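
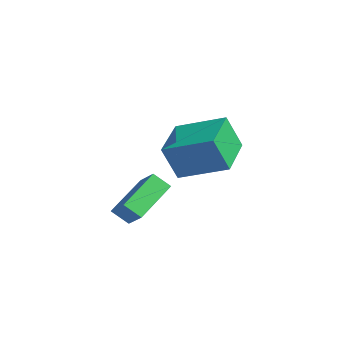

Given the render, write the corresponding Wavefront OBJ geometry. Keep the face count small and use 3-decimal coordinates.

v -2.566 -0.904 -3.295
v -2.7 -1.516 -1.812
v -4.119 0.474 -2.866
v -4.253 -0.138 -1.383
v -1.147 0.478 -2.597
v -1.281 -0.134 -1.114
v -2.7 1.856 -2.168
v -2.834 1.244 -0.685
v -1.248 -4.222 -3.815
v -0.425 -4.125 -3.205
v -2.101 -2.638 -2.919
v -1.277 -2.541 -2.308
v -0.883 -3.699 -4.392
v -0.059 -3.602 -3.781
v -1.735 -2.115 -3.495
v -0.912 -2.018 -2.885
f 2 4 1
f 5 2 1
f 1 4 3
f 3 5 1
f 2 8 4
f 6 2 5
f 6 8 2
f 4 8 3
f 7 5 3
f 3 8 7
f 7 6 5
f 8 6 7
f 10 12 9
f 13 10 9
f 9 12 11
f 11 13 9
f 10 16 12
f 14 10 13
f 14 16 10
f 12 16 11
f 15 13 11
f 11 16 15
f 15 14 13
f 16 14 15



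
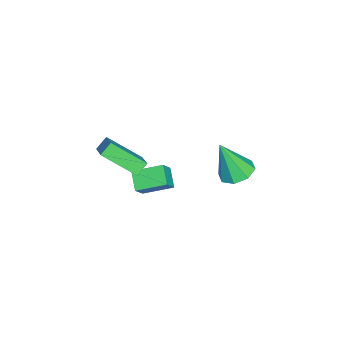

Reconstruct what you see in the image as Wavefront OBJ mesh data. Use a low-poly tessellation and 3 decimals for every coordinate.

v 2.298 3.592 -0.405
v 2.908 4.219 -0.194
v 2.442 2.808 1.505
v 2.264 4.423 -0.062
v 1.64 4.14 -0.131
v 1.401 3.536 -0.361
v 1.688 2.965 -0.617
v 2.333 2.761 -0.749
v 2.957 3.043 -0.68
v 3.195 3.647 -0.45
v -0.214 -1.593 -4.136
v 0.478 -1.774 -3.287
v -0.491 -0.133 -3.599
v 0.201 -0.314 -2.751
v 0.639 -1.206 -4.749
v 1.331 -1.387 -3.901
v 0.362 0.254 -4.213
v 1.054 0.073 -3.364
v 0.595 -1.214 -1.992
v 0.601 -2.915 -0.813
v 1.804 -0.668 -1.21
v 1.81 -2.369 -0.031
v 1.09 -1.571 -2.509
v 1.096 -3.272 -1.33
v 2.299 -1.025 -1.727
v 2.305 -2.726 -0.548
f 2 1 4
f 2 4 3
f 4 1 5
f 4 5 3
f 5 1 6
f 5 6 3
f 6 1 7
f 6 7 3
f 7 1 8
f 7 8 3
f 8 1 9
f 8 9 3
f 9 1 10
f 9 10 3
f 10 1 2
f 10 2 3
f 12 14 11
f 15 12 11
f 11 14 13
f 13 15 11
f 12 18 14
f 16 12 15
f 16 18 12
f 14 18 13
f 17 15 13
f 13 18 17
f 17 16 15
f 18 16 17
f 20 22 19
f 23 20 19
f 19 22 21
f 21 23 19
f 20 26 22
f 24 20 23
f 24 26 20
f 22 26 21
f 25 23 21
f 21 26 25
f 25 24 23
f 26 24 25



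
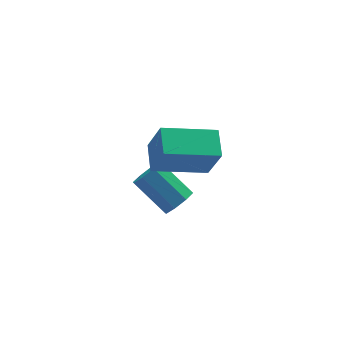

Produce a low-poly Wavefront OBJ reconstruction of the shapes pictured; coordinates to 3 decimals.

v -1.265 -3.067 0.428
v -0.873 -3.103 0.783
v -1.482 -2.23 1.546
v -1.875 -2.193 1.192
v -0.806 -2.814 0.506
v -1.415 -1.941 1.269
v -1.008 -2.673 0.184
v -1.617 -1.8 0.947
v -1.361 -2.763 0.005
v -1.97 -1.89 0.768
v -1.658 -3.03 0.074
v -2.267 -2.157 0.837
v -1.725 -3.319 0.351
v -2.334 -2.446 1.114
v -1.523 -3.46 0.673
v -2.132 -2.587 1.436
v -1.17 -3.37 0.852
v -1.779 -2.497 1.615
v -2.345 -3.871 3.073
v -2.142 -4.316 4.18
v -2.141 -3.074 3.356
v -1.939 -3.519 4.463
v -0.841 -4.121 2.697
v -0.639 -4.566 3.804
v -0.638 -3.324 2.98
v -0.435 -3.769 4.087
f 2 1 5
f 2 5 3
f 3 5 6
f 3 6 4
f 5 1 7
f 5 7 6
f 6 7 8
f 6 8 4
f 7 1 9
f 7 9 8
f 8 9 10
f 8 10 4
f 9 1 11
f 9 11 10
f 10 11 12
f 10 12 4
f 11 1 13
f 11 13 12
f 12 13 14
f 12 14 4
f 13 1 15
f 13 15 14
f 14 15 16
f 14 16 4
f 15 1 17
f 15 17 16
f 16 17 18
f 16 18 4
f 17 1 2
f 17 2 18
f 18 2 3
f 18 3 4
f 20 22 19
f 23 20 19
f 19 22 21
f 21 23 19
f 20 26 22
f 24 20 23
f 24 26 20
f 22 26 21
f 25 23 21
f 21 26 25
f 25 24 23
f 26 24 25



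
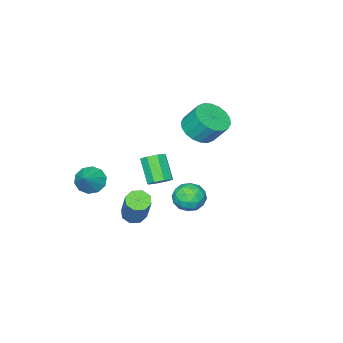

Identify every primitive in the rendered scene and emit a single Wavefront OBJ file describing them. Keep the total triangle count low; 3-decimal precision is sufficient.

v -2.707 -2.554 -0.198
v -1.75 -2.448 -0.087
v -1.955 -1.701 0.969
v -2.913 -1.806 0.858
v -1.854 -2.116 -0.342
v -2.059 -1.368 0.714
v -2.127 -1.87 -0.569
v -2.333 -1.123 0.487
v -2.515 -1.76 -0.722
v -2.721 -1.013 0.334
v -2.942 -1.807 -0.772
v -3.147 -1.06 0.284
v -3.322 -2.002 -0.708
v -3.527 -1.255 0.348
v -3.58 -2.306 -0.543
v -3.785 -1.559 0.513
v -3.665 -2.659 -0.309
v -3.87 -1.912 0.747
v -3.561 -2.992 -0.054
v -3.766 -2.244 1.002
v -3.287 -3.237 0.173
v -3.493 -2.49 1.229
v -2.899 -3.347 0.326
v -3.105 -2.6 1.382
v -2.473 -3.3 0.376
v -2.678 -2.553 1.432
v -2.093 -3.105 0.312
v -2.298 -2.358 1.368
v -1.835 -2.801 0.147
v -2.04 -2.054 1.203
v 1.387 1.749 -1.486
v 1.925 1.981 -0.912
v 1.575 0.479 -1.148
v 2.113 0.711 -0.574
v 1.316 0.883 -0.483
v 1.2 1.668 -0.691
v 2.3 0.792 -1.369
v 2.184 1.577 -1.577
v 2.489 1.39 -0.84
v 1.881 1.446 -0.292
v 1.619 1.014 -1.768
v 1.011 1.07 -1.22
v 1.64 1.976 -1.228
v 1.86 0.484 -0.832
v 1.392 0.585 -0.778
v 1.708 0.721 -0.44
v 1.214 1.792 -1.099
v 1.53 1.928 -0.761
v 1.172 1.283 -0.509
v 1.97 0.532 -1.299
v 2.286 0.668 -0.961
v 1.792 1.739 -1.62
v 2.108 1.875 -1.282
v 2.328 1.177 -1.551
v 2.288 1.765 -0.849
v 2.398 1.019 -0.65
v 2.508 1.067 -1.117
v 2.44 1.528 -1.24
v 1.93 1.798 -0.527
v 2.04 1.052 -0.328
v 1.572 1.153 -0.275
v 1.504 1.614 -0.397
v 2.262 1.451 -0.484
v 1.46 1.408 -1.732
v 1.57 0.662 -1.533
v 1.996 0.846 -1.663
v 1.928 1.307 -1.785
v 1.102 1.441 -1.41
v 1.212 0.695 -1.211
v 1.06 0.932 -0.82
v 0.992 1.393 -0.943
v 1.238 1.009 -1.576
v 2.364 -1.679 -3.235
v 2.695 -2.167 -3.079
v 3.408 -1.129 -1.349
v 3.076 -0.641 -1.505
v 2.931 -1.871 -3.353
v 3.643 -0.833 -1.623
v 2.834 -1.463 -3.558
v 3.546 -0.425 -1.828
v 2.462 -1.182 -3.574
v 3.174 -0.143 -1.844
v 2.032 -1.191 -3.391
v 2.745 -0.153 -1.661
v 1.797 -1.487 -3.117
v 2.509 -0.449 -1.387
v 1.894 -1.895 -2.912
v 2.606 -0.857 -1.182
v 2.266 -2.177 -2.896
v 2.978 -1.138 -1.166
v 2.872 -4.02 -1.847
v 3.258 -3.764 -2.475
v 3.808 -3.48 -1.053
v 2.946 -3.421 -2.341
v 2.607 -3.306 -2.018
v 2.369 -3.464 -1.63
v 2.323 -3.835 -1.325
v 2.487 -4.275 -1.219
v 2.798 -4.618 -1.353
v 3.137 -4.733 -1.675
v 3.376 -4.575 -2.063
v 3.422 -4.204 -2.369
v 0.934 -1.427 -1.651
v 1.466 -1.275 -1.35
v 1.079 -2.142 -0.228
v 0.546 -2.293 -0.529
v 1.103 -0.976 -1.244
v 0.715 -1.843 -0.122
v 0.641 -0.941 -1.377
v 0.253 -1.808 -0.255
v 0.35 -1.19 -1.67
v -0.038 -2.057 -0.548
v 0.401 -1.578 -1.952
v 0.014 -2.445 -0.83
v 0.765 -1.877 -2.058
v 0.377 -2.744 -0.936
v 1.227 -1.912 -1.925
v 0.839 -2.779 -0.803
v 1.518 -1.663 -1.632
v 1.13 -2.53 -0.51
f 2 1 5
f 2 5 3
f 3 5 6
f 3 6 4
f 5 1 7
f 5 7 6
f 6 7 8
f 6 8 4
f 7 1 9
f 7 9 8
f 8 9 10
f 8 10 4
f 9 1 11
f 9 11 10
f 10 11 12
f 10 12 4
f 11 1 13
f 11 13 12
f 12 13 14
f 12 14 4
f 13 1 15
f 13 15 14
f 14 15 16
f 14 16 4
f 15 1 17
f 15 17 16
f 16 17 18
f 16 18 4
f 17 1 19
f 17 19 18
f 18 19 20
f 18 20 4
f 19 1 21
f 19 21 20
f 20 21 22
f 20 22 4
f 21 1 23
f 21 23 22
f 22 23 24
f 22 24 4
f 23 1 25
f 23 25 24
f 24 25 26
f 24 26 4
f 25 1 27
f 25 27 26
f 26 27 28
f 26 28 4
f 27 1 29
f 27 29 28
f 28 29 30
f 28 30 4
f 29 1 2
f 29 2 30
f 30 2 3
f 30 3 4
f 31 68 47
f 68 42 71
f 47 71 36
f 68 71 47
f 31 47 43
f 47 36 48
f 43 48 32
f 47 48 43
f 31 43 52
f 43 32 53
f 52 53 38
f 43 53 52
f 31 52 64
f 52 38 67
f 64 67 41
f 52 67 64
f 31 64 68
f 64 41 72
f 68 72 42
f 64 72 68
f 32 48 59
f 48 36 62
f 59 62 40
f 48 62 59
f 36 71 49
f 71 42 70
f 49 70 35
f 71 70 49
f 42 72 69
f 72 41 65
f 69 65 33
f 72 65 69
f 41 67 66
f 67 38 54
f 66 54 37
f 67 54 66
f 38 53 58
f 53 32 55
f 58 55 39
f 53 55 58
f 34 60 46
f 60 40 61
f 46 61 35
f 60 61 46
f 34 46 44
f 46 35 45
f 44 45 33
f 46 45 44
f 34 44 51
f 44 33 50
f 51 50 37
f 44 50 51
f 34 51 56
f 51 37 57
f 56 57 39
f 51 57 56
f 34 56 60
f 56 39 63
f 60 63 40
f 56 63 60
f 35 61 49
f 61 40 62
f 49 62 36
f 61 62 49
f 33 45 69
f 45 35 70
f 69 70 42
f 45 70 69
f 37 50 66
f 50 33 65
f 66 65 41
f 50 65 66
f 39 57 58
f 57 37 54
f 58 54 38
f 57 54 58
f 40 63 59
f 63 39 55
f 59 55 32
f 63 55 59
f 74 73 77
f 74 77 75
f 75 77 78
f 75 78 76
f 77 73 79
f 77 79 78
f 78 79 80
f 78 80 76
f 79 73 81
f 79 81 80
f 80 81 82
f 80 82 76
f 81 73 83
f 81 83 82
f 82 83 84
f 82 84 76
f 83 73 85
f 83 85 84
f 84 85 86
f 84 86 76
f 85 73 87
f 85 87 86
f 86 87 88
f 86 88 76
f 87 73 89
f 87 89 88
f 88 89 90
f 88 90 76
f 89 73 74
f 89 74 90
f 90 74 75
f 90 75 76
f 92 91 94
f 92 94 93
f 94 91 95
f 94 95 93
f 95 91 96
f 95 96 93
f 96 91 97
f 96 97 93
f 97 91 98
f 97 98 93
f 98 91 99
f 98 99 93
f 99 91 100
f 99 100 93
f 100 91 101
f 100 101 93
f 101 91 102
f 101 102 93
f 102 91 92
f 102 92 93
f 104 103 107
f 104 107 105
f 105 107 108
f 105 108 106
f 107 103 109
f 107 109 108
f 108 109 110
f 108 110 106
f 109 103 111
f 109 111 110
f 110 111 112
f 110 112 106
f 111 103 113
f 111 113 112
f 112 113 114
f 112 114 106
f 113 103 115
f 113 115 114
f 114 115 116
f 114 116 106
f 115 103 117
f 115 117 116
f 116 117 118
f 116 118 106
f 117 103 119
f 117 119 118
f 118 119 120
f 118 120 106
f 119 103 104
f 119 104 120
f 120 104 105
f 120 105 106



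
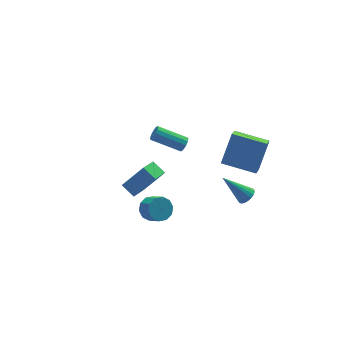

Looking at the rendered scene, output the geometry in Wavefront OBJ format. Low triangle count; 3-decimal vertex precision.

v 2.19 3.363 -1.651
v 2.559 3.635 -1.366
v 1.038 4.749 -0.463
v 0.67 4.477 -0.749
v 2.519 3.791 -1.625
v 0.998 4.904 -0.722
v 2.375 3.81 -1.892
v 0.854 4.924 -0.989
v 2.172 3.688 -2.083
v 0.651 4.801 -1.18
v 1.975 3.462 -2.136
v 0.454 4.576 -1.234
v 1.846 3.205 -2.036
v 0.325 4.319 -1.134
v 1.827 2.999 -1.814
v 0.306 4.112 -0.911
v 1.923 2.908 -1.54
v 0.402 4.021 -0.637
v 2.104 2.961 -1.301
v 0.583 4.075 -0.399
v 2.312 3.142 -1.174
v 0.791 4.256 -0.271
v 2.482 3.394 -1.198
v 0.961 4.507 -0.295
v -4.682 -3.774 3.656
v -3.393 -3.909 4.832
v -5.026 -2.962 4.127
v -3.737 -3.096 5.302
v -3.483 -2.584 2.478
v -2.194 -2.718 3.653
v -3.827 -1.771 2.948
v -2.538 -1.906 4.124
v 4.413 -0.692 -4.241
v 4.66 -1.115 -3.799
v 3.227 0.272 -2.659
v 4.852 -0.892 -3.791
v 4.956 -0.63 -3.872
v 4.954 -0.38 -4.026
v 4.844 -0.192 -4.223
v 4.648 -0.103 -4.424
v 4.407 -0.13 -4.588
v 4.166 -0.269 -4.684
v 3.974 -0.492 -4.692
v 3.87 -0.754 -4.611
v 3.873 -1.004 -4.456
v 3.983 -1.192 -4.259
v 4.178 -1.281 -4.059
v 4.42 -1.253 -3.894
v -2.015 -0.504 -2.385
v -1.268 -0.166 -2.202
v -1.058 -1.039 -1.452
v -1.805 -1.376 -1.635
v -1.618 0.032 -1.873
v -1.408 -0.841 -1.123
v -2.12 0.025 -1.741
v -1.91 -0.848 -0.991
v -2.582 -0.183 -1.854
v -2.372 -1.056 -1.104
v -2.827 -0.514 -2.17
v -2.617 -1.387 -1.42
v -2.762 -0.841 -2.568
v -2.552 -1.714 -1.818
v -2.412 -1.039 -2.897
v -2.202 -1.912 -2.147
v -1.91 -1.032 -3.029
v -1.7 -1.905 -2.279
v -1.448 -0.824 -2.916
v -1.238 -1.697 -2.166
v -1.203 -0.493 -2.6
v -0.993 -1.366 -1.85
v 2.677 -4.689 3.075
v 3.806 -3.873 4.62
v 1.161 -3.233 3.414
v 2.289 -2.417 4.959
v 3.551 -3.483 1.801
v 4.679 -2.667 3.346
v 2.034 -2.027 2.14
v 3.163 -1.211 3.685
f 2 1 5
f 2 5 3
f 3 5 6
f 3 6 4
f 5 1 7
f 5 7 6
f 6 7 8
f 6 8 4
f 7 1 9
f 7 9 8
f 8 9 10
f 8 10 4
f 9 1 11
f 9 11 10
f 10 11 12
f 10 12 4
f 11 1 13
f 11 13 12
f 12 13 14
f 12 14 4
f 13 1 15
f 13 15 14
f 14 15 16
f 14 16 4
f 15 1 17
f 15 17 16
f 16 17 18
f 16 18 4
f 17 1 19
f 17 19 18
f 18 19 20
f 18 20 4
f 19 1 21
f 19 21 20
f 20 21 22
f 20 22 4
f 21 1 23
f 21 23 22
f 22 23 24
f 22 24 4
f 23 1 2
f 23 2 24
f 24 2 3
f 24 3 4
f 26 28 25
f 29 26 25
f 25 28 27
f 27 29 25
f 26 32 28
f 30 26 29
f 30 32 26
f 28 32 27
f 31 29 27
f 27 32 31
f 31 30 29
f 32 30 31
f 34 33 36
f 34 36 35
f 36 33 37
f 36 37 35
f 37 33 38
f 37 38 35
f 38 33 39
f 38 39 35
f 39 33 40
f 39 40 35
f 40 33 41
f 40 41 35
f 41 33 42
f 41 42 35
f 42 33 43
f 42 43 35
f 43 33 44
f 43 44 35
f 44 33 45
f 44 45 35
f 45 33 46
f 45 46 35
f 46 33 47
f 46 47 35
f 47 33 48
f 47 48 35
f 48 33 34
f 48 34 35
f 50 49 53
f 50 53 51
f 51 53 54
f 51 54 52
f 53 49 55
f 53 55 54
f 54 55 56
f 54 56 52
f 55 49 57
f 55 57 56
f 56 57 58
f 56 58 52
f 57 49 59
f 57 59 58
f 58 59 60
f 58 60 52
f 59 49 61
f 59 61 60
f 60 61 62
f 60 62 52
f 61 49 63
f 61 63 62
f 62 63 64
f 62 64 52
f 63 49 65
f 63 65 64
f 64 65 66
f 64 66 52
f 65 49 67
f 65 67 66
f 66 67 68
f 66 68 52
f 67 49 69
f 67 69 68
f 68 69 70
f 68 70 52
f 69 49 50
f 69 50 70
f 70 50 51
f 70 51 52
f 72 74 71
f 75 72 71
f 71 74 73
f 73 75 71
f 72 78 74
f 76 72 75
f 76 78 72
f 74 78 73
f 77 75 73
f 73 78 77
f 77 76 75
f 78 76 77



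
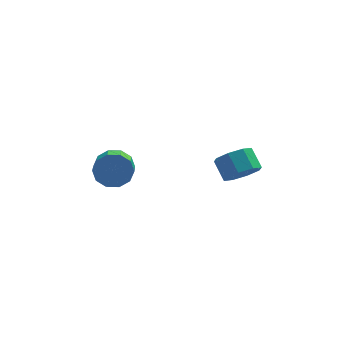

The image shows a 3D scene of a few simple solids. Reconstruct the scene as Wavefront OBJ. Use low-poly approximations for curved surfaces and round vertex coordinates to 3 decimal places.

v 2.268 0.093 -2.439
v 3.063 0.636 -2.558
v 2.627 1.449 -1.76
v 1.832 0.907 -1.641
v 2.523 0.815 -3.035
v 2.087 1.628 -2.237
v 1.833 0.571 -3.163
v 1.398 1.384 -2.365
v 1.398 0.047 -2.867
v 0.963 0.861 -2.069
v 1.473 -0.449 -2.32
v 1.037 0.364 -1.522
v 2.013 -0.628 -1.843
v 1.577 0.185 -1.045
v 2.702 -0.384 -1.715
v 2.267 0.429 -0.917
v 3.137 0.139 -2.011
v 2.702 0.953 -1.213
v -3.734 2.891 -3.709
v -2.951 2.633 -4.258
v -2.964 1.07 -3.539
v -3.746 1.329 -2.991
v -2.744 2.872 -3.734
v -2.757 1.309 -3.015
v -2.915 3.119 -3.201
v -2.928 1.556 -2.482
v -3.399 3.278 -2.862
v -3.412 1.716 -2.143
v -4.011 3.29 -2.847
v -4.023 1.728 -2.128
v -4.516 3.15 -3.161
v -4.529 1.587 -2.442
v -4.723 2.911 -3.685
v -4.736 1.348 -2.966
v -4.552 2.664 -4.218
v -4.565 1.101 -3.499
v -4.068 2.504 -4.557
v -4.081 0.942 -3.838
v -3.457 2.492 -4.572
v -3.469 0.93 -3.853
f 2 1 5
f 2 5 3
f 3 5 6
f 3 6 4
f 5 1 7
f 5 7 6
f 6 7 8
f 6 8 4
f 7 1 9
f 7 9 8
f 8 9 10
f 8 10 4
f 9 1 11
f 9 11 10
f 10 11 12
f 10 12 4
f 11 1 13
f 11 13 12
f 12 13 14
f 12 14 4
f 13 1 15
f 13 15 14
f 14 15 16
f 14 16 4
f 15 1 17
f 15 17 16
f 16 17 18
f 16 18 4
f 17 1 2
f 17 2 18
f 18 2 3
f 18 3 4
f 20 19 23
f 20 23 21
f 21 23 24
f 21 24 22
f 23 19 25
f 23 25 24
f 24 25 26
f 24 26 22
f 25 19 27
f 25 27 26
f 26 27 28
f 26 28 22
f 27 19 29
f 27 29 28
f 28 29 30
f 28 30 22
f 29 19 31
f 29 31 30
f 30 31 32
f 30 32 22
f 31 19 33
f 31 33 32
f 32 33 34
f 32 34 22
f 33 19 35
f 33 35 34
f 34 35 36
f 34 36 22
f 35 19 37
f 35 37 36
f 36 37 38
f 36 38 22
f 37 19 39
f 37 39 38
f 38 39 40
f 38 40 22
f 39 19 20
f 39 20 40
f 40 20 21
f 40 21 22



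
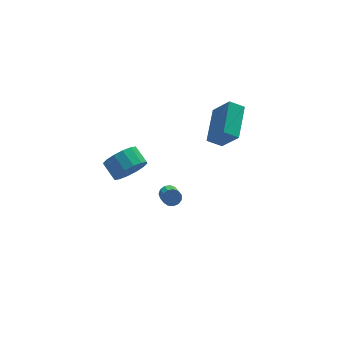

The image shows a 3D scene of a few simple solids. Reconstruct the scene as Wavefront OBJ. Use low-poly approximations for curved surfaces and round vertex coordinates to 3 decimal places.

v 2.026 1.016 1.199
v 2.602 0.155 2.509
v 3.035 2.766 1.905
v 3.611 1.905 3.215
v 2.789 0.775 0.705
v 3.365 -0.086 2.015
v 3.798 2.525 1.411
v 4.374 1.664 2.721
v 0.097 1.499 -3.206
v 0.506 1.632 -2.896
v 0.372 0.714 -2.324
v -0.037 0.581 -2.634
v 0.263 1.748 -2.768
v 0.128 0.829 -2.196
v -0.033 1.784 -2.779
v -0.168 0.866 -2.207
v -0.288 1.73 -2.925
v -0.423 0.812 -2.353
v -0.42 1.603 -3.161
v -0.555 0.685 -2.589
v -0.388 1.443 -3.411
v -0.523 0.525 -2.839
v -0.202 1.3 -3.595
v -0.337 0.382 -3.024
v 0.079 1.221 -3.657
v -0.055 0.303 -3.085
v 0.366 1.23 -3.575
v 0.232 0.312 -3.003
v 0.568 1.324 -3.376
v 0.433 0.406 -2.804
v 0.62 1.474 -3.123
v 0.486 0.556 -2.551
v -3.043 -1.742 2.954
v -2.224 -1.793 3.472
v -2.479 -0.889 3.964
v -3.297 -0.838 3.446
v -2.101 -1.534 3.06
v -2.356 -0.63 3.551
v -2.231 -1.33 2.619
v -2.485 -0.427 3.111
v -2.578 -1.237 2.268
v -2.832 -0.334 2.76
v -3.049 -1.28 2.101
v -3.304 -0.376 2.593
v -3.519 -1.446 2.163
v -3.774 -0.542 2.655
v -3.861 -1.691 2.436
v -4.116 -0.787 2.928
v -3.984 -1.95 2.849
v -4.239 -1.046 3.34
v -3.855 -2.153 3.289
v -4.109 -1.25 3.781
v -3.508 -2.246 3.64
v -3.762 -1.343 4.132
v -3.036 -2.204 3.807
v -3.291 -1.3 4.299
v -2.566 -2.038 3.745
v -2.821 -1.134 4.237
f 2 4 1
f 5 2 1
f 1 4 3
f 3 5 1
f 2 8 4
f 6 2 5
f 6 8 2
f 4 8 3
f 7 5 3
f 3 8 7
f 7 6 5
f 8 6 7
f 10 9 13
f 10 13 11
f 11 13 14
f 11 14 12
f 13 9 15
f 13 15 14
f 14 15 16
f 14 16 12
f 15 9 17
f 15 17 16
f 16 17 18
f 16 18 12
f 17 9 19
f 17 19 18
f 18 19 20
f 18 20 12
f 19 9 21
f 19 21 20
f 20 21 22
f 20 22 12
f 21 9 23
f 21 23 22
f 22 23 24
f 22 24 12
f 23 9 25
f 23 25 24
f 24 25 26
f 24 26 12
f 25 9 27
f 25 27 26
f 26 27 28
f 26 28 12
f 27 9 29
f 27 29 28
f 28 29 30
f 28 30 12
f 29 9 31
f 29 31 30
f 30 31 32
f 30 32 12
f 31 9 10
f 31 10 32
f 32 10 11
f 32 11 12
f 34 33 37
f 34 37 35
f 35 37 38
f 35 38 36
f 37 33 39
f 37 39 38
f 38 39 40
f 38 40 36
f 39 33 41
f 39 41 40
f 40 41 42
f 40 42 36
f 41 33 43
f 41 43 42
f 42 43 44
f 42 44 36
f 43 33 45
f 43 45 44
f 44 45 46
f 44 46 36
f 45 33 47
f 45 47 46
f 46 47 48
f 46 48 36
f 47 33 49
f 47 49 48
f 48 49 50
f 48 50 36
f 49 33 51
f 49 51 50
f 50 51 52
f 50 52 36
f 51 33 53
f 51 53 52
f 52 53 54
f 52 54 36
f 53 33 55
f 53 55 54
f 54 55 56
f 54 56 36
f 55 33 57
f 55 57 56
f 56 57 58
f 56 58 36
f 57 33 34
f 57 34 58
f 58 34 35
f 58 35 36



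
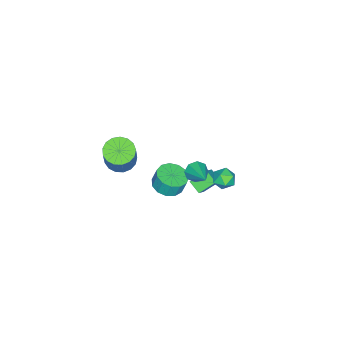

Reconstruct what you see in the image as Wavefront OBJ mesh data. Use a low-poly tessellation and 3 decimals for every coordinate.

v -1.642 1.029 -2.484
v -1.944 0.323 -2.073
v -0.882 1.097 -1.807
v -1.184 0.392 -1.397
v -0.976 0.348 -3.163
v -1.278 -0.357 -2.753
v -0.216 0.417 -2.487
v -0.518 -0.289 -2.076
v 0.4 -3.985 -0.889
v 1.174 -4.287 -1.207
v 2.114 -3.837 0.65
v 1.34 -3.535 0.969
v 1.177 -3.873 -1.309
v 2.117 -3.424 0.549
v 1.001 -3.485 -1.314
v 1.941 -3.035 0.544
v 0.688 -3.211 -1.222
v 1.628 -2.762 0.636
v 0.309 -3.115 -1.053
v 1.249 -2.665 0.805
v -0.049 -3.218 -0.847
v 0.891 -2.768 1.011
v -0.305 -3.496 -0.651
v 0.635 -3.047 1.207
v -0.399 -3.887 -0.509
v 0.541 -3.437 1.349
v -0.31 -4.3 -0.454
v 0.63 -3.85 1.404
v -0.058 -4.64 -0.499
v 0.882 -4.191 1.359
v 0.299 -4.831 -0.633
v 1.238 -4.382 1.225
v 0.678 -4.828 -0.826
v 1.618 -4.378 1.032
v 0.994 -4.631 -1.033
v 1.934 -4.182 0.825
v -0.483 0.116 -0.901
v 0.043 -0.162 -1.208
v 0.503 1.164 -0.159
v -0.161 0.222 -1.479
v -0.555 0.544 -1.411
v -0.906 0.615 -1.045
v -1.01 0.394 -0.594
v -0.805 0.01 -0.323
v -0.412 -0.313 -0.391
v -0.061 -0.384 -0.758
v -0.356 -1.542 -2.824
v 0.303 -2.135 -2.618
v 0.254 -1.851 -1.649
v -0.404 -1.258 -1.856
v 0.537 -1.694 -2.735
v 0.488 -1.411 -1.766
v 0.488 -1.205 -2.88
v 0.439 -0.921 -1.912
v 0.171 -0.822 -3.008
v 0.122 -0.539 -2.04
v -0.314 -0.669 -3.077
v -0.362 -0.385 -2.109
v -0.811 -0.792 -3.066
v -0.86 -0.509 -2.098
v -1.164 -1.153 -2.978
v -1.213 -0.87 -2.01
v -1.26 -1.638 -2.841
v -1.309 -1.355 -1.873
v -1.069 -2.092 -2.699
v -1.118 -1.809 -1.731
v -0.652 -2.371 -2.596
v -0.701 -2.088 -1.628
v -0.14 -2.387 -2.566
v -0.189 -2.104 -1.598
v 3.052 3.975 3.432
v 3.411 3.465 3.181
v 2.649 3.315 4.199
v 3.008 2.805 3.948
v 3.32 3.315 4.256
v 3.569 3.723 3.782
v 2.491 3.057 3.598
v 2.74 3.465 3.124
v 3.064 2.897 3.283
v 3.576 3.057 3.69
v 2.484 3.723 3.69
v 2.996 3.883 4.097
f 2 4 1
f 5 2 1
f 1 4 3
f 3 5 1
f 2 8 4
f 6 2 5
f 6 8 2
f 4 8 3
f 7 5 3
f 3 8 7
f 7 6 5
f 8 6 7
f 10 9 13
f 10 13 11
f 11 13 14
f 11 14 12
f 13 9 15
f 13 15 14
f 14 15 16
f 14 16 12
f 15 9 17
f 15 17 16
f 16 17 18
f 16 18 12
f 17 9 19
f 17 19 18
f 18 19 20
f 18 20 12
f 19 9 21
f 19 21 20
f 20 21 22
f 20 22 12
f 21 9 23
f 21 23 22
f 22 23 24
f 22 24 12
f 23 9 25
f 23 25 24
f 24 25 26
f 24 26 12
f 25 9 27
f 25 27 26
f 26 27 28
f 26 28 12
f 27 9 29
f 27 29 28
f 28 29 30
f 28 30 12
f 29 9 31
f 29 31 30
f 30 31 32
f 30 32 12
f 31 9 33
f 31 33 32
f 32 33 34
f 32 34 12
f 33 9 35
f 33 35 34
f 34 35 36
f 34 36 12
f 35 9 10
f 35 10 36
f 36 10 11
f 36 11 12
f 38 37 40
f 38 40 39
f 40 37 41
f 40 41 39
f 41 37 42
f 41 42 39
f 42 37 43
f 42 43 39
f 43 37 44
f 43 44 39
f 44 37 45
f 44 45 39
f 45 37 46
f 45 46 39
f 46 37 38
f 46 38 39
f 48 47 51
f 48 51 49
f 49 51 52
f 49 52 50
f 51 47 53
f 51 53 52
f 52 53 54
f 52 54 50
f 53 47 55
f 53 55 54
f 54 55 56
f 54 56 50
f 55 47 57
f 55 57 56
f 56 57 58
f 56 58 50
f 57 47 59
f 57 59 58
f 58 59 60
f 58 60 50
f 59 47 61
f 59 61 60
f 60 61 62
f 60 62 50
f 61 47 63
f 61 63 62
f 62 63 64
f 62 64 50
f 63 47 65
f 63 65 64
f 64 65 66
f 64 66 50
f 65 47 67
f 65 67 66
f 66 67 68
f 66 68 50
f 67 47 69
f 67 69 68
f 68 69 70
f 68 70 50
f 69 47 48
f 69 48 70
f 70 48 49
f 70 49 50
f 71 82 76
f 71 76 72
f 71 72 78
f 71 78 81
f 71 81 82
f 72 76 80
f 76 82 75
f 82 81 73
f 81 78 77
f 78 72 79
f 74 80 75
f 74 75 73
f 74 73 77
f 74 77 79
f 74 79 80
f 75 80 76
f 73 75 82
f 77 73 81
f 79 77 78
f 80 79 72



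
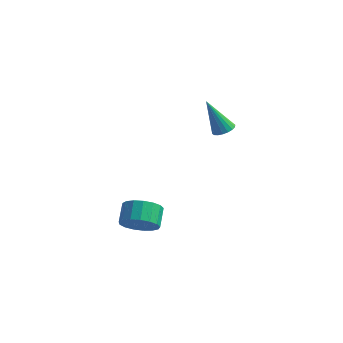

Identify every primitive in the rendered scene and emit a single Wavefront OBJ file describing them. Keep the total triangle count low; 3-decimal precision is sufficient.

v 1.426 4.018 1.73
v 1.864 4.41 1.981
v 0.534 3.782 3.65
v 1.655 4.588 1.906
v 1.401 4.654 1.796
v 1.151 4.593 1.673
v 0.956 4.418 1.561
v 0.854 4.164 1.483
v 0.865 3.881 1.453
v 0.987 3.625 1.478
v 1.196 3.447 1.553
v 1.45 3.382 1.664
v 1.7 3.442 1.787
v 1.895 3.617 1.899
v 1.997 3.871 1.977
v 1.986 4.154 2.007
v 0.648 -2.951 -1.431
v 1.377 -3.179 -0.77
v 1.041 -2.277 -0.088
v 0.312 -2.049 -0.749
v 1.59 -2.87 -1.075
v 1.254 -1.967 -0.393
v 1.586 -2.579 -1.461
v 1.251 -1.677 -0.779
v 1.368 -2.374 -1.841
v 1.032 -1.471 -1.158
v 0.985 -2.3 -2.126
v 0.649 -1.398 -1.444
v 0.525 -2.376 -2.252
v 0.189 -1.474 -1.57
v 0.092 -2.584 -2.19
v -0.243 -1.682 -1.508
v -0.212 -2.876 -1.955
v -0.548 -1.973 -1.272
v -0.32 -3.185 -1.599
v -0.656 -2.282 -0.917
v -0.206 -3.44 -1.205
v -0.542 -2.538 -0.522
v 0.103 -3.584 -0.862
v -0.232 -2.681 -0.18
v 0.538 -3.582 -0.65
v 0.202 -2.68 0.032
v 0.998 -3.436 -0.617
v 0.662 -2.534 0.065
f 2 1 4
f 2 4 3
f 4 1 5
f 4 5 3
f 5 1 6
f 5 6 3
f 6 1 7
f 6 7 3
f 7 1 8
f 7 8 3
f 8 1 9
f 8 9 3
f 9 1 10
f 9 10 3
f 10 1 11
f 10 11 3
f 11 1 12
f 11 12 3
f 12 1 13
f 12 13 3
f 13 1 14
f 13 14 3
f 14 1 15
f 14 15 3
f 15 1 16
f 15 16 3
f 16 1 2
f 16 2 3
f 18 17 21
f 18 21 19
f 19 21 22
f 19 22 20
f 21 17 23
f 21 23 22
f 22 23 24
f 22 24 20
f 23 17 25
f 23 25 24
f 24 25 26
f 24 26 20
f 25 17 27
f 25 27 26
f 26 27 28
f 26 28 20
f 27 17 29
f 27 29 28
f 28 29 30
f 28 30 20
f 29 17 31
f 29 31 30
f 30 31 32
f 30 32 20
f 31 17 33
f 31 33 32
f 32 33 34
f 32 34 20
f 33 17 35
f 33 35 34
f 34 35 36
f 34 36 20
f 35 17 37
f 35 37 36
f 36 37 38
f 36 38 20
f 37 17 39
f 37 39 38
f 38 39 40
f 38 40 20
f 39 17 41
f 39 41 40
f 40 41 42
f 40 42 20
f 41 17 43
f 41 43 42
f 42 43 44
f 42 44 20
f 43 17 18
f 43 18 44
f 44 18 19
f 44 19 20



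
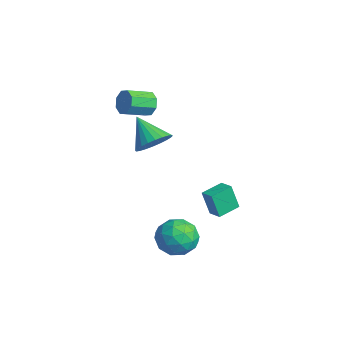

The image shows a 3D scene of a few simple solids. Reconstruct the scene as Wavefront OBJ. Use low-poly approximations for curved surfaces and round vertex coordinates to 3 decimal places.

v 0.074 0.387 1.564
v 0.578 0.924 2.271
v -1.234 -0.007 2.796
v 0.344 1.204 2.112
v 0.069 1.36 1.87
v -0.205 1.368 1.581
v -0.436 1.226 1.29
v -0.59 0.957 1.04
v -0.642 0.601 0.871
v -0.586 0.212 0.807
v -0.429 -0.15 0.858
v -0.195 -0.43 1.017
v 0.08 -0.586 1.259
v 0.354 -0.594 1.547
v 0.585 -0.452 1.838
v 0.739 -0.183 2.088
v 0.791 0.173 2.258
v 0.735 0.562 2.322
v 2.639 2.256 -2.353
v 2.395 1.927 -0.962
v 2.306 3.43 -2.134
v 2.062 3.102 -0.743
v 3.398 2.438 -2.177
v 3.154 2.11 -0.786
v 3.065 3.613 -1.958
v 2.821 3.284 -0.567
v 4.163 0.799 -2.274
v 4.615 0.27 -3.185
v 2.505 0.07 -2.675
v 2.957 -0.459 -3.586
v 3.244 -0.793 -2.528
v 4.269 -0.343 -2.28
v 2.851 0.683 -3.58
v 3.876 1.133 -3.332
v 3.805 0.198 -3.992
v 4.048 -0.714 -3.341
v 3.072 1.054 -2.519
v 3.315 0.142 -1.868
v 4.534 0.598 -2.694
v 2.586 -0.258 -3.166
v 2.754 -0.454 -2.544
v 3.02 -0.765 -3.079
v 4.331 0.238 -2.162
v 4.597 -0.073 -2.698
v 3.791 -0.697 -2.311
v 2.523 0.413 -3.162
v 2.789 0.102 -3.698
v 4.1 1.105 -2.781
v 4.366 0.794 -3.316
v 3.329 1.037 -3.549
v 4.324 0.245 -3.704
v 3.35 -0.183 -3.94
v 3.287 0.488 -3.936
v 3.889 0.752 -3.791
v 4.467 -0.291 -3.321
v 3.493 -0.719 -3.557
v 3.661 -0.915 -2.935
v 4.263 -0.651 -2.79
v 3.99 -0.333 -3.796
v 3.627 1.059 -2.303
v 2.653 0.631 -2.539
v 2.857 0.991 -3.07
v 3.459 1.255 -2.925
v 3.77 0.523 -1.92
v 2.796 0.095 -2.156
v 3.231 -0.412 -2.069
v 3.833 -0.148 -1.924
v 3.13 0.673 -2.064
v -2.79 1.226 2.587
v -2.338 1.482 3.155
v -2.197 0.11 3.661
v -2.65 -0.146 3.093
v -2.908 1.479 3.305
v -2.767 0.106 3.811
v -3.409 1.328 3.034
v -3.269 -0.045 3.54
v -3.548 1.117 2.501
v -3.407 -0.256 3.007
v -3.243 0.97 2.019
v -3.102 -0.402 2.525
v -2.673 0.974 1.869
v -2.532 -0.399 2.375
v -2.171 1.125 2.14
v -2.031 -0.248 2.646
v -2.033 1.336 2.673
v -1.892 -0.037 3.179
f 2 1 4
f 2 4 3
f 4 1 5
f 4 5 3
f 5 1 6
f 5 6 3
f 6 1 7
f 6 7 3
f 7 1 8
f 7 8 3
f 8 1 9
f 8 9 3
f 9 1 10
f 9 10 3
f 10 1 11
f 10 11 3
f 11 1 12
f 11 12 3
f 12 1 13
f 12 13 3
f 13 1 14
f 13 14 3
f 14 1 15
f 14 15 3
f 15 1 16
f 15 16 3
f 16 1 17
f 16 17 3
f 17 1 18
f 17 18 3
f 18 1 2
f 18 2 3
f 20 22 19
f 23 20 19
f 19 22 21
f 21 23 19
f 20 26 22
f 24 20 23
f 24 26 20
f 22 26 21
f 25 23 21
f 21 26 25
f 25 24 23
f 26 24 25
f 27 64 43
f 64 38 67
f 43 67 32
f 64 67 43
f 27 43 39
f 43 32 44
f 39 44 28
f 43 44 39
f 27 39 48
f 39 28 49
f 48 49 34
f 39 49 48
f 27 48 60
f 48 34 63
f 60 63 37
f 48 63 60
f 27 60 64
f 60 37 68
f 64 68 38
f 60 68 64
f 28 44 55
f 44 32 58
f 55 58 36
f 44 58 55
f 32 67 45
f 67 38 66
f 45 66 31
f 67 66 45
f 38 68 65
f 68 37 61
f 65 61 29
f 68 61 65
f 37 63 62
f 63 34 50
f 62 50 33
f 63 50 62
f 34 49 54
f 49 28 51
f 54 51 35
f 49 51 54
f 30 56 42
f 56 36 57
f 42 57 31
f 56 57 42
f 30 42 40
f 42 31 41
f 40 41 29
f 42 41 40
f 30 40 47
f 40 29 46
f 47 46 33
f 40 46 47
f 30 47 52
f 47 33 53
f 52 53 35
f 47 53 52
f 30 52 56
f 52 35 59
f 56 59 36
f 52 59 56
f 31 57 45
f 57 36 58
f 45 58 32
f 57 58 45
f 29 41 65
f 41 31 66
f 65 66 38
f 41 66 65
f 33 46 62
f 46 29 61
f 62 61 37
f 46 61 62
f 35 53 54
f 53 33 50
f 54 50 34
f 53 50 54
f 36 59 55
f 59 35 51
f 55 51 28
f 59 51 55
f 70 69 73
f 70 73 71
f 71 73 74
f 71 74 72
f 73 69 75
f 73 75 74
f 74 75 76
f 74 76 72
f 75 69 77
f 75 77 76
f 76 77 78
f 76 78 72
f 77 69 79
f 77 79 78
f 78 79 80
f 78 80 72
f 79 69 81
f 79 81 80
f 80 81 82
f 80 82 72
f 81 69 83
f 81 83 82
f 82 83 84
f 82 84 72
f 83 69 85
f 83 85 84
f 84 85 86
f 84 86 72
f 85 69 70
f 85 70 86
f 86 70 71
f 86 71 72



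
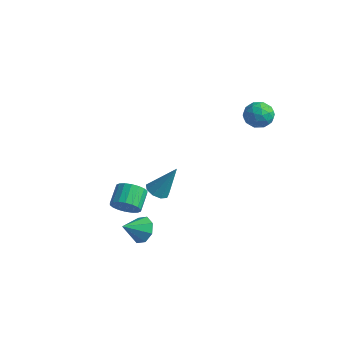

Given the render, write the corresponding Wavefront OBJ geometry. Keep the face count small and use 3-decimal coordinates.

v 1.647 3.801 2.292
v 2.473 4.048 2.286
v 1.967 2.752 3.154
v 2.793 2.999 3.148
v 2.199 3.49 3.535
v 2.002 4.138 3.002
v 2.438 2.662 2.438
v 2.241 3.31 1.905
v 2.962 3.344 2.376
v 2.815 3.855 3.054
v 1.625 2.945 2.386
v 1.478 3.456 3.064
v 2.032 4.017 2.213
v 2.408 2.783 3.227
v 2.059 3.072 3.454
v 2.544 3.217 3.45
v 1.755 4.07 2.634
v 2.241 4.215 2.631
v 2.079 3.887 3.365
v 2.199 2.585 2.809
v 2.685 2.73 2.806
v 1.896 3.583 1.99
v 2.381 3.728 1.986
v 2.361 2.913 2.075
v 2.805 3.748 2.263
v 2.993 3.131 2.769
v 2.785 2.933 2.352
v 2.669 3.314 2.039
v 2.718 4.049 2.661
v 2.906 3.432 3.168
v 2.557 3.72 3.395
v 2.441 4.102 3.082
v 3.006 3.634 2.714
v 1.534 3.368 2.272
v 1.722 2.751 2.779
v 1.999 2.698 2.358
v 1.883 3.08 2.045
v 1.447 3.669 2.671
v 1.635 3.052 3.177
v 1.771 3.486 3.401
v 1.655 3.867 3.088
v 1.434 3.166 2.726
v 0.46 -3.236 -3.457
v 0.951 -2.958 -2.834
v 0.16 -4.304 -2.743
v 0.345 -2.751 -2.78
v -0.194 -2.828 -3.123
v -0.349 -3.144 -3.661
v -0.03 -3.513 -4.08
v 0.576 -3.72 -4.133
v 1.115 -3.643 -3.791
v 1.27 -3.327 -3.253
v -2.844 1.215 -4.631
v -2.246 0.851 -4.748
v -2.076 1.905 -2.849
v -2.209 1.297 -4.937
v -2.47 1.705 -4.983
v -2.905 1.883 -4.864
v -3.313 1.748 -4.636
v -3.501 1.364 -4.406
v -3.382 0.91 -4.281
v -3.012 0.599 -4.32
v -2.563 0.575 -4.505
v -1.765 -2.202 -3.503
v -1.158 -1.695 -3.789
v -1.649 -0.732 -3.123
v -2.255 -1.238 -2.837
v -1.428 -1.655 -4.045
v -1.919 -0.692 -3.379
v -1.764 -1.724 -4.194
v -2.255 -0.76 -3.528
v -2.1 -1.887 -4.206
v -2.591 -0.923 -3.54
v -2.37 -2.112 -4.079
v -2.861 -1.149 -3.412
v -2.52 -2.355 -3.838
v -3.011 -1.392 -3.171
v -2.52 -2.568 -3.53
v -3.011 -1.605 -2.864
v -2.371 -2.708 -3.217
v -2.862 -1.745 -2.551
v -2.101 -2.748 -2.961
v -2.592 -1.785 -2.295
v -1.765 -2.68 -2.812
v -2.256 -1.716 -2.146
v -1.429 -2.517 -2.8
v -1.92 -1.553 -2.134
v -1.159 -2.291 -2.928
v -1.65 -1.328 -2.261
v -1.009 -2.048 -3.169
v -1.5 -1.085 -2.502
v -1.009 -1.835 -3.476
v -1.5 -0.872 -2.81
f 1 38 17
f 38 12 41
f 17 41 6
f 38 41 17
f 1 17 13
f 17 6 18
f 13 18 2
f 17 18 13
f 1 13 22
f 13 2 23
f 22 23 8
f 13 23 22
f 1 22 34
f 22 8 37
f 34 37 11
f 22 37 34
f 1 34 38
f 34 11 42
f 38 42 12
f 34 42 38
f 2 18 29
f 18 6 32
f 29 32 10
f 18 32 29
f 6 41 19
f 41 12 40
f 19 40 5
f 41 40 19
f 12 42 39
f 42 11 35
f 39 35 3
f 42 35 39
f 11 37 36
f 37 8 24
f 36 24 7
f 37 24 36
f 8 23 28
f 23 2 25
f 28 25 9
f 23 25 28
f 4 30 16
f 30 10 31
f 16 31 5
f 30 31 16
f 4 16 14
f 16 5 15
f 14 15 3
f 16 15 14
f 4 14 21
f 14 3 20
f 21 20 7
f 14 20 21
f 4 21 26
f 21 7 27
f 26 27 9
f 21 27 26
f 4 26 30
f 26 9 33
f 30 33 10
f 26 33 30
f 5 31 19
f 31 10 32
f 19 32 6
f 31 32 19
f 3 15 39
f 15 5 40
f 39 40 12
f 15 40 39
f 7 20 36
f 20 3 35
f 36 35 11
f 20 35 36
f 9 27 28
f 27 7 24
f 28 24 8
f 27 24 28
f 10 33 29
f 33 9 25
f 29 25 2
f 33 25 29
f 44 43 46
f 44 46 45
f 46 43 47
f 46 47 45
f 47 43 48
f 47 48 45
f 48 43 49
f 48 49 45
f 49 43 50
f 49 50 45
f 50 43 51
f 50 51 45
f 51 43 52
f 51 52 45
f 52 43 44
f 52 44 45
f 54 53 56
f 54 56 55
f 56 53 57
f 56 57 55
f 57 53 58
f 57 58 55
f 58 53 59
f 58 59 55
f 59 53 60
f 59 60 55
f 60 53 61
f 60 61 55
f 61 53 62
f 61 62 55
f 62 53 63
f 62 63 55
f 63 53 54
f 63 54 55
f 65 64 68
f 65 68 66
f 66 68 69
f 66 69 67
f 68 64 70
f 68 70 69
f 69 70 71
f 69 71 67
f 70 64 72
f 70 72 71
f 71 72 73
f 71 73 67
f 72 64 74
f 72 74 73
f 73 74 75
f 73 75 67
f 74 64 76
f 74 76 75
f 75 76 77
f 75 77 67
f 76 64 78
f 76 78 77
f 77 78 79
f 77 79 67
f 78 64 80
f 78 80 79
f 79 80 81
f 79 81 67
f 80 64 82
f 80 82 81
f 81 82 83
f 81 83 67
f 82 64 84
f 82 84 83
f 83 84 85
f 83 85 67
f 84 64 86
f 84 86 85
f 85 86 87
f 85 87 67
f 86 64 88
f 86 88 87
f 87 88 89
f 87 89 67
f 88 64 90
f 88 90 89
f 89 90 91
f 89 91 67
f 90 64 92
f 90 92 91
f 91 92 93
f 91 93 67
f 92 64 65
f 92 65 93
f 93 65 66
f 93 66 67



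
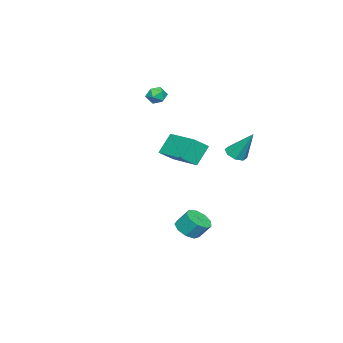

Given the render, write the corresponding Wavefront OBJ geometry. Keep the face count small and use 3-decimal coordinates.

v 1.09 2.345 -4.368
v 1.832 2.591 -4.482
v 1.752 3.221 -3.646
v 1.01 2.975 -3.532
v 1.489 2.908 -4.754
v 1.409 3.538 -3.917
v 0.959 2.961 -4.845
v 0.879 3.591 -4.008
v 0.49 2.727 -4.713
v 0.41 3.356 -3.876
v 0.302 2.313 -4.42
v 0.222 2.943 -3.583
v 0.483 1.915 -4.102
v 0.403 2.545 -3.266
v 0.948 1.718 -3.91
v 0.868 2.347 -3.073
v 1.479 1.814 -3.931
v 1.399 2.444 -3.095
v 1.828 2.159 -4.158
v 1.748 2.789 -3.321
v 2.408 2.19 1.011
v 1.673 2.493 2.089
v 3.491 3.961 1.251
v 2.756 4.264 2.33
v 3.084 1.696 1.61
v 2.349 1.999 2.689
v 4.167 3.467 1.851
v 3.432 3.77 2.929
v -3.438 -0.875 3.297
v -2.864 -0.871 3.012
v -3.336 -1.889 3.488
v -2.762 -1.885 3.203
v -2.843 -1.585 3.764
v -2.906 -0.958 3.646
v -3.294 -1.802 2.854
v -3.357 -1.175 2.736
v -2.774 -1.444 2.738
v -2.496 -1.31 3.3
v -3.704 -1.45 3.2
v -3.426 -1.316 3.762
v -3.638 2.993 -0.51
v -3.014 2.767 -0.417
v -3.502 4.027 1.09
v -3.028 3.198 -0.695
v -3.399 3.509 -0.864
v -3.91 3.517 -0.826
v -4.262 3.218 -0.603
v -4.249 2.787 -0.325
v -3.877 2.477 -0.156
v -3.366 2.468 -0.194
f 2 1 5
f 2 5 3
f 3 5 6
f 3 6 4
f 5 1 7
f 5 7 6
f 6 7 8
f 6 8 4
f 7 1 9
f 7 9 8
f 8 9 10
f 8 10 4
f 9 1 11
f 9 11 10
f 10 11 12
f 10 12 4
f 11 1 13
f 11 13 12
f 12 13 14
f 12 14 4
f 13 1 15
f 13 15 14
f 14 15 16
f 14 16 4
f 15 1 17
f 15 17 16
f 16 17 18
f 16 18 4
f 17 1 19
f 17 19 18
f 18 19 20
f 18 20 4
f 19 1 2
f 19 2 20
f 20 2 3
f 20 3 4
f 22 24 21
f 25 22 21
f 21 24 23
f 23 25 21
f 22 28 24
f 26 22 25
f 26 28 22
f 24 28 23
f 27 25 23
f 23 28 27
f 27 26 25
f 28 26 27
f 29 40 34
f 29 34 30
f 29 30 36
f 29 36 39
f 29 39 40
f 30 34 38
f 34 40 33
f 40 39 31
f 39 36 35
f 36 30 37
f 32 38 33
f 32 33 31
f 32 31 35
f 32 35 37
f 32 37 38
f 33 38 34
f 31 33 40
f 35 31 39
f 37 35 36
f 38 37 30
f 42 41 44
f 42 44 43
f 44 41 45
f 44 45 43
f 45 41 46
f 45 46 43
f 46 41 47
f 46 47 43
f 47 41 48
f 47 48 43
f 48 41 49
f 48 49 43
f 49 41 50
f 49 50 43
f 50 41 42
f 50 42 43



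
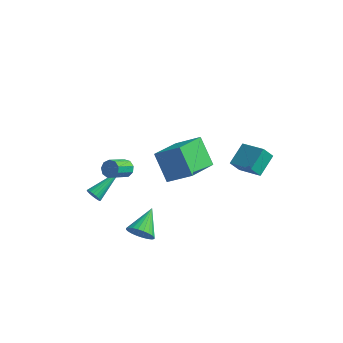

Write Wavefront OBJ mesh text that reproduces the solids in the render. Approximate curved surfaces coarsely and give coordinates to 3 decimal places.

v -1.621 -3.332 2.033
v -1.099 -3.504 2.062
v -1.497 -4.561 2.956
v -2.019 -4.388 2.927
v -1.166 -3.251 2.332
v -1.564 -4.307 3.225
v -1.446 -3.035 2.462
v -1.844 -4.092 3.356
v -1.807 -2.958 2.391
v -2.205 -4.015 3.285
v -2.082 -3.056 2.153
v -2.48 -4.113 3.047
v -2.141 -3.283 1.859
v -2.538 -4.34 2.753
v -1.956 -3.533 1.646
v -2.354 -4.589 2.54
v -1.615 -3.688 1.614
v -2.013 -4.745 2.508
v -1.277 -3.677 1.778
v -1.675 -4.733 2.672
v 0.491 -1.43 3.172
v 0.044 -3.333 3.991
v 1.85 -1.319 4.171
v 1.403 -3.223 4.99
v 1.497 -2.217 1.89
v 1.05 -4.121 2.709
v 2.856 -2.107 2.889
v 2.409 -4.01 3.708
v -0.516 -4.055 -2.83
v -0.197 -4.365 -2.13
v -0.464 -2.465 -2.15
v 0.072 -4.302 -2.299
v 0.251 -4.201 -2.549
v 0.314 -4.077 -2.841
v 0.25 -3.951 -3.133
v 0.07 -3.84 -3.378
v -0.2 -3.762 -3.539
v -0.518 -3.728 -3.593
v -0.835 -3.744 -3.531
v -1.104 -3.808 -3.362
v -1.283 -3.909 -3.112
v -1.346 -4.032 -2.819
v -1.282 -4.159 -2.528
v -1.102 -4.27 -2.283
v -0.832 -4.348 -2.121
v -0.515 -4.382 -2.067
v -3.607 -3.079 -1.582
v -3.251 -3.091 -1.933
v -2.773 -1.201 -0.798
v -3.402 -2.984 -2.028
v -3.588 -2.894 -2.046
v -3.778 -2.836 -1.984
v -3.938 -2.82 -1.853
v -4.041 -2.848 -1.674
v -4.069 -2.917 -1.48
v -4.017 -3.014 -1.304
v -3.894 -3.122 -1.175
v -3.722 -3.223 -1.117
v -3.53 -3.299 -1.14
v -3.351 -3.337 -1.239
v -3.216 -3.33 -1.397
v -3.149 -3.28 -1.587
v -3.161 -3.196 -1.777
v 4.166 0.269 0.526
v 4.437 1.543 1.162
v 2.74 0.924 -0.178
v 3.011 2.198 0.458
v 4.629 0.522 -0.178
v 4.9 1.796 0.458
v 3.203 1.177 -0.882
v 3.474 2.451 -0.246
f 2 1 5
f 2 5 3
f 3 5 6
f 3 6 4
f 5 1 7
f 5 7 6
f 6 7 8
f 6 8 4
f 7 1 9
f 7 9 8
f 8 9 10
f 8 10 4
f 9 1 11
f 9 11 10
f 10 11 12
f 10 12 4
f 11 1 13
f 11 13 12
f 12 13 14
f 12 14 4
f 13 1 15
f 13 15 14
f 14 15 16
f 14 16 4
f 15 1 17
f 15 17 16
f 16 17 18
f 16 18 4
f 17 1 19
f 17 19 18
f 18 19 20
f 18 20 4
f 19 1 2
f 19 2 20
f 20 2 3
f 20 3 4
f 22 24 21
f 25 22 21
f 21 24 23
f 23 25 21
f 22 28 24
f 26 22 25
f 26 28 22
f 24 28 23
f 27 25 23
f 23 28 27
f 27 26 25
f 28 26 27
f 30 29 32
f 30 32 31
f 32 29 33
f 32 33 31
f 33 29 34
f 33 34 31
f 34 29 35
f 34 35 31
f 35 29 36
f 35 36 31
f 36 29 37
f 36 37 31
f 37 29 38
f 37 38 31
f 38 29 39
f 38 39 31
f 39 29 40
f 39 40 31
f 40 29 41
f 40 41 31
f 41 29 42
f 41 42 31
f 42 29 43
f 42 43 31
f 43 29 44
f 43 44 31
f 44 29 45
f 44 45 31
f 45 29 46
f 45 46 31
f 46 29 30
f 46 30 31
f 48 47 50
f 48 50 49
f 50 47 51
f 50 51 49
f 51 47 52
f 51 52 49
f 52 47 53
f 52 53 49
f 53 47 54
f 53 54 49
f 54 47 55
f 54 55 49
f 55 47 56
f 55 56 49
f 56 47 57
f 56 57 49
f 57 47 58
f 57 58 49
f 58 47 59
f 58 59 49
f 59 47 60
f 59 60 49
f 60 47 61
f 60 61 49
f 61 47 62
f 61 62 49
f 62 47 63
f 62 63 49
f 63 47 48
f 63 48 49
f 65 67 64
f 68 65 64
f 64 67 66
f 66 68 64
f 65 71 67
f 69 65 68
f 69 71 65
f 67 71 66
f 70 68 66
f 66 71 70
f 70 69 68
f 71 69 70



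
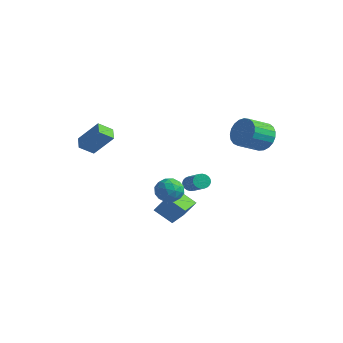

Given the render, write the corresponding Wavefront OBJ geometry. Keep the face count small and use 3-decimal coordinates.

v -0.35 -2.127 -3.353
v 0.238 -1.67 -2.299
v -1.126 -0.196 -3.756
v -0.538 0.261 -2.703
v 0.818 -1.821 -4.137
v 1.406 -1.364 -3.084
v 0.042 0.11 -4.541
v 0.63 0.567 -3.487
v 3.881 2.68 2.297
v 4.375 3.01 3.151
v 3.953 1.61 3.936
v 3.459 1.28 3.083
v 3.975 3.165 3.213
v 3.554 1.764 3.998
v 3.56 3.236 3.116
v 3.138 1.835 3.901
v 3.2 3.211 2.878
v 2.778 1.81 3.663
v 2.958 3.094 2.539
v 2.536 1.693 3.324
v 2.875 2.905 2.159
v 2.453 1.505 2.944
v 2.966 2.678 1.802
v 2.545 1.277 2.587
v 3.215 2.451 1.532
v 2.794 1.051 2.317
v 3.58 2.264 1.393
v 3.158 0.863 2.178
v 3.996 2.149 1.411
v 3.575 0.748 2.196
v 4.393 2.125 1.582
v 3.971 0.725 2.367
v 4.701 2.198 1.877
v 4.279 0.797 2.662
v 4.867 2.354 2.245
v 4.445 0.953 3.03
v 4.862 2.566 2.621
v 4.441 1.166 3.406
v 4.688 2.799 2.942
v 4.267 1.398 3.727
v 0.862 -2.082 -0.868
v 1.777 -1.956 -0.8
v 1.063 -3.564 -0.82
v 1.978 -3.438 -0.752
v 1.425 -3.202 -0.049
v 1.301 -2.286 -0.079
v 1.539 -3.234 -1.541
v 1.415 -2.318 -1.571
v 2.195 -2.668 -1.217
v 2.124 -2.648 -0.294
v 0.716 -2.872 -1.326
v 0.645 -2.852 -0.403
v 1.302 -1.888 -0.838
v 1.538 -3.632 -0.782
v 1.213 -3.493 -0.369
v 1.751 -3.419 -0.329
v 1.022 -2.082 -0.414
v 1.559 -2.008 -0.374
v 1.353 -2.741 0.067
v 1.281 -3.512 -1.246
v 1.818 -3.438 -1.206
v 1.089 -2.101 -1.291
v 1.627 -2.027 -1.251
v 1.487 -2.779 -1.687
v 2.085 -2.233 -1.043
v 2.203 -3.105 -1.015
v 1.946 -2.985 -1.479
v 1.873 -2.446 -1.496
v 2.044 -2.221 -0.501
v 2.162 -3.093 -0.473
v 1.837 -2.954 -0.06
v 1.764 -2.415 -0.077
v 2.289 -2.64 -0.746
v 0.678 -2.427 -1.147
v 0.796 -3.299 -1.119
v 1.076 -3.105 -1.543
v 1.003 -2.566 -1.56
v 0.637 -2.415 -0.605
v 0.755 -3.287 -0.577
v 0.967 -3.074 -0.124
v 0.894 -2.535 -0.141
v 0.551 -2.88 -0.874
v -4.293 -4.23 1.36
v -3.15 -3.715 2.788
v -4.944 -3.606 1.657
v -3.801 -3.091 3.085
v -3.839 -3.449 0.715
v -2.696 -2.934 2.143
v -4.49 -2.825 1.012
v -3.347 -2.31 2.44
v 0.721 -0.027 -1.597
v 1.073 0.275 -1.892
v 2.492 -0.431 -0.918
v 2.139 -0.733 -0.623
v 1.029 0.409 -1.73
v 2.448 -0.298 -0.756
v 0.937 0.476 -1.548
v 2.356 -0.23 -0.574
v 0.813 0.467 -1.373
v 2.232 -0.239 -0.4
v 0.675 0.383 -1.232
v 2.093 -0.324 -0.259
v 0.543 0.236 -1.147
v 1.962 -0.47 -0.174
v 0.439 0.049 -1.131
v 1.858 -0.657 -0.157
v 0.377 -0.149 -1.185
v 1.796 -0.855 -0.211
v 0.368 -0.329 -1.302
v 1.787 -1.035 -0.328
v 0.412 -0.462 -1.464
v 1.831 -1.169 -0.49
v 0.504 -0.53 -1.646
v 1.923 -1.236 -0.672
v 0.628 -0.521 -1.82
v 2.047 -1.227 -0.847
v 0.767 -0.436 -1.961
v 2.185 -1.143 -0.988
v 0.898 -0.29 -2.046
v 2.317 -0.996 -1.073
v 1.002 -0.103 -2.063
v 2.421 -0.809 -1.089
v 1.064 0.095 -2.009
v 2.483 -0.611 -1.035
f 2 4 1
f 5 2 1
f 1 4 3
f 3 5 1
f 2 8 4
f 6 2 5
f 6 8 2
f 4 8 3
f 7 5 3
f 3 8 7
f 7 6 5
f 8 6 7
f 10 9 13
f 10 13 11
f 11 13 14
f 11 14 12
f 13 9 15
f 13 15 14
f 14 15 16
f 14 16 12
f 15 9 17
f 15 17 16
f 16 17 18
f 16 18 12
f 17 9 19
f 17 19 18
f 18 19 20
f 18 20 12
f 19 9 21
f 19 21 20
f 20 21 22
f 20 22 12
f 21 9 23
f 21 23 22
f 22 23 24
f 22 24 12
f 23 9 25
f 23 25 24
f 24 25 26
f 24 26 12
f 25 9 27
f 25 27 26
f 26 27 28
f 26 28 12
f 27 9 29
f 27 29 28
f 28 29 30
f 28 30 12
f 29 9 31
f 29 31 30
f 30 31 32
f 30 32 12
f 31 9 33
f 31 33 32
f 32 33 34
f 32 34 12
f 33 9 35
f 33 35 34
f 34 35 36
f 34 36 12
f 35 9 37
f 35 37 36
f 36 37 38
f 36 38 12
f 37 9 39
f 37 39 38
f 38 39 40
f 38 40 12
f 39 9 10
f 39 10 40
f 40 10 11
f 40 11 12
f 41 78 57
f 78 52 81
f 57 81 46
f 78 81 57
f 41 57 53
f 57 46 58
f 53 58 42
f 57 58 53
f 41 53 62
f 53 42 63
f 62 63 48
f 53 63 62
f 41 62 74
f 62 48 77
f 74 77 51
f 62 77 74
f 41 74 78
f 74 51 82
f 78 82 52
f 74 82 78
f 42 58 69
f 58 46 72
f 69 72 50
f 58 72 69
f 46 81 59
f 81 52 80
f 59 80 45
f 81 80 59
f 52 82 79
f 82 51 75
f 79 75 43
f 82 75 79
f 51 77 76
f 77 48 64
f 76 64 47
f 77 64 76
f 48 63 68
f 63 42 65
f 68 65 49
f 63 65 68
f 44 70 56
f 70 50 71
f 56 71 45
f 70 71 56
f 44 56 54
f 56 45 55
f 54 55 43
f 56 55 54
f 44 54 61
f 54 43 60
f 61 60 47
f 54 60 61
f 44 61 66
f 61 47 67
f 66 67 49
f 61 67 66
f 44 66 70
f 66 49 73
f 70 73 50
f 66 73 70
f 45 71 59
f 71 50 72
f 59 72 46
f 71 72 59
f 43 55 79
f 55 45 80
f 79 80 52
f 55 80 79
f 47 60 76
f 60 43 75
f 76 75 51
f 60 75 76
f 49 67 68
f 67 47 64
f 68 64 48
f 67 64 68
f 50 73 69
f 73 49 65
f 69 65 42
f 73 65 69
f 84 86 83
f 87 84 83
f 83 86 85
f 85 87 83
f 84 90 86
f 88 84 87
f 88 90 84
f 86 90 85
f 89 87 85
f 85 90 89
f 89 88 87
f 90 88 89
f 92 91 95
f 92 95 93
f 93 95 96
f 93 96 94
f 95 91 97
f 95 97 96
f 96 97 98
f 96 98 94
f 97 91 99
f 97 99 98
f 98 99 100
f 98 100 94
f 99 91 101
f 99 101 100
f 100 101 102
f 100 102 94
f 101 91 103
f 101 103 102
f 102 103 104
f 102 104 94
f 103 91 105
f 103 105 104
f 104 105 106
f 104 106 94
f 105 91 107
f 105 107 106
f 106 107 108
f 106 108 94
f 107 91 109
f 107 109 108
f 108 109 110
f 108 110 94
f 109 91 111
f 109 111 110
f 110 111 112
f 110 112 94
f 111 91 113
f 111 113 112
f 112 113 114
f 112 114 94
f 113 91 115
f 113 115 114
f 114 115 116
f 114 116 94
f 115 91 117
f 115 117 116
f 116 117 118
f 116 118 94
f 117 91 119
f 117 119 118
f 118 119 120
f 118 120 94
f 119 91 121
f 119 121 120
f 120 121 122
f 120 122 94
f 121 91 123
f 121 123 122
f 122 123 124
f 122 124 94
f 123 91 92
f 123 92 124
f 124 92 93
f 124 93 94



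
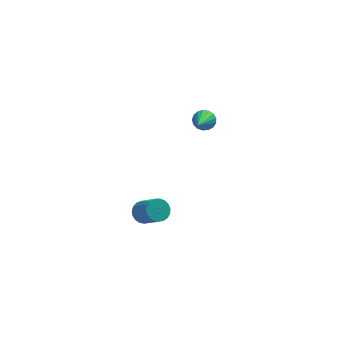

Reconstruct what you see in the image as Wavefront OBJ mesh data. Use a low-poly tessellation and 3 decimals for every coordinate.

v -0.415 -1.984 1.758
v 0.143 -1.773 1.588
v 0.753 -2.625 2.532
v 0.195 -2.836 2.702
v 0.079 -1.61 1.777
v 0.689 -2.462 2.721
v -0.07 -1.511 1.962
v 0.54 -2.363 2.906
v -0.279 -1.494 2.113
v 0.331 -2.346 3.056
v -0.511 -1.562 2.202
v 0.099 -2.414 3.145
v -0.727 -1.702 2.214
v -0.117 -2.554 3.158
v -0.888 -1.892 2.147
v -0.279 -2.744 3.091
v -0.968 -2.097 2.014
v -0.359 -2.949 2.957
v -0.952 -2.283 1.836
v -0.343 -3.135 2.779
v -0.844 -2.417 1.644
v -0.234 -3.269 2.588
v -0.661 -2.476 1.472
v -0.051 -3.328 2.416
v -0.435 -2.45 1.35
v 0.174 -3.302 2.294
v -0.206 -2.344 1.298
v 0.403 -3.196 2.242
v -0.013 -2.175 1.326
v 0.596 -3.027 2.27
v 0.11 -1.973 1.429
v 0.72 -2.825 2.372
v 2.985 4.202 2.796
v 3.392 3.884 2.491
v 2.515 2.578 3.864
v 3.54 3.988 2.714
v 3.56 4.141 2.956
v 3.449 4.308 3.162
v 3.232 4.451 3.283
v 2.958 4.537 3.293
v 2.69 4.546 3.189
v 2.49 4.476 2.995
v 2.404 4.344 2.755
v 2.451 4.179 2.525
v 2.62 4.019 2.357
v 2.873 3.901 2.289
v 3.152 3.852 2.338
f 2 1 5
f 2 5 3
f 3 5 6
f 3 6 4
f 5 1 7
f 5 7 6
f 6 7 8
f 6 8 4
f 7 1 9
f 7 9 8
f 8 9 10
f 8 10 4
f 9 1 11
f 9 11 10
f 10 11 12
f 10 12 4
f 11 1 13
f 11 13 12
f 12 13 14
f 12 14 4
f 13 1 15
f 13 15 14
f 14 15 16
f 14 16 4
f 15 1 17
f 15 17 16
f 16 17 18
f 16 18 4
f 17 1 19
f 17 19 18
f 18 19 20
f 18 20 4
f 19 1 21
f 19 21 20
f 20 21 22
f 20 22 4
f 21 1 23
f 21 23 22
f 22 23 24
f 22 24 4
f 23 1 25
f 23 25 24
f 24 25 26
f 24 26 4
f 25 1 27
f 25 27 26
f 26 27 28
f 26 28 4
f 27 1 29
f 27 29 28
f 28 29 30
f 28 30 4
f 29 1 31
f 29 31 30
f 30 31 32
f 30 32 4
f 31 1 2
f 31 2 32
f 32 2 3
f 32 3 4
f 34 33 36
f 34 36 35
f 36 33 37
f 36 37 35
f 37 33 38
f 37 38 35
f 38 33 39
f 38 39 35
f 39 33 40
f 39 40 35
f 40 33 41
f 40 41 35
f 41 33 42
f 41 42 35
f 42 33 43
f 42 43 35
f 43 33 44
f 43 44 35
f 44 33 45
f 44 45 35
f 45 33 46
f 45 46 35
f 46 33 47
f 46 47 35
f 47 33 34
f 47 34 35



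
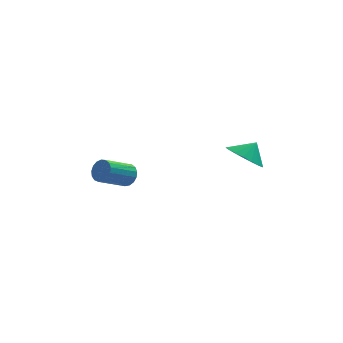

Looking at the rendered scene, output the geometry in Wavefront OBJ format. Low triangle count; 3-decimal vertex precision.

v 3.009 0.861 -0.586
v 3.845 0.626 -1.141
v 3.611 1.179 0.186
v 3.764 1.062 -1.257
v 3.534 1.458 -1.241
v 3.199 1.736 -1.095
v 2.827 1.84 -0.849
v 2.491 1.75 -0.55
v 2.258 1.484 -0.259
v 2.173 1.095 -0.032
v 2.254 0.659 0.084
v 2.485 0.263 0.068
v 2.819 -0.015 -0.078
v 3.191 -0.119 -0.324
v 3.527 -0.029 -0.623
v 3.761 0.237 -0.914
v -2.216 3.205 -2.905
v -1.835 3.156 -2.369
v -3.102 2.386 -1.538
v -3.484 2.435 -2.075
v -1.98 3.434 -2.333
v -3.248 2.664 -1.502
v -2.18 3.66 -2.428
v -3.448 2.889 -1.598
v -2.388 3.781 -2.633
v -3.655 3.011 -1.802
v -2.556 3.771 -2.9
v -3.824 3 -2.069
v -2.647 3.631 -3.168
v -3.915 2.86 -2.337
v -2.639 3.393 -3.376
v -3.906 2.623 -2.546
v -2.534 3.113 -3.476
v -3.802 2.342 -2.646
v -2.356 2.853 -3.446
v -3.624 2.083 -2.615
v -2.147 2.674 -3.291
v -3.414 1.904 -2.461
v -1.953 2.617 -3.048
v -3.22 1.847 -2.218
v -1.819 2.695 -2.773
v -3.087 1.924 -1.942
v -1.777 2.889 -2.528
v -3.044 2.119 -1.697
f 2 1 4
f 2 4 3
f 4 1 5
f 4 5 3
f 5 1 6
f 5 6 3
f 6 1 7
f 6 7 3
f 7 1 8
f 7 8 3
f 8 1 9
f 8 9 3
f 9 1 10
f 9 10 3
f 10 1 11
f 10 11 3
f 11 1 12
f 11 12 3
f 12 1 13
f 12 13 3
f 13 1 14
f 13 14 3
f 14 1 15
f 14 15 3
f 15 1 16
f 15 16 3
f 16 1 2
f 16 2 3
f 18 17 21
f 18 21 19
f 19 21 22
f 19 22 20
f 21 17 23
f 21 23 22
f 22 23 24
f 22 24 20
f 23 17 25
f 23 25 24
f 24 25 26
f 24 26 20
f 25 17 27
f 25 27 26
f 26 27 28
f 26 28 20
f 27 17 29
f 27 29 28
f 28 29 30
f 28 30 20
f 29 17 31
f 29 31 30
f 30 31 32
f 30 32 20
f 31 17 33
f 31 33 32
f 32 33 34
f 32 34 20
f 33 17 35
f 33 35 34
f 34 35 36
f 34 36 20
f 35 17 37
f 35 37 36
f 36 37 38
f 36 38 20
f 37 17 39
f 37 39 38
f 38 39 40
f 38 40 20
f 39 17 41
f 39 41 40
f 40 41 42
f 40 42 20
f 41 17 43
f 41 43 42
f 42 43 44
f 42 44 20
f 43 17 18
f 43 18 44
f 44 18 19
f 44 19 20



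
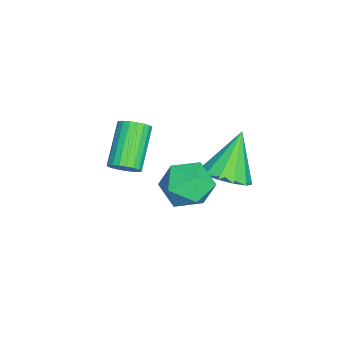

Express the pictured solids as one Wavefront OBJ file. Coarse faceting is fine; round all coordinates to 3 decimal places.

v 0.539 3.381 -2.36
v 0.897 2.849 -1.799
v 0.203 2.311 -3.161
v 0.561 1.779 -2.6
v -0.156 2.192 -2.398
v 0.052 2.853 -1.903
v 1.048 2.307 -3.057
v 1.256 2.968 -2.562
v 1.212 2.185 -2.231
v 0.467 2.114 -1.823
v 0.633 3.046 -3.137
v -0.112 2.975 -2.729
v -1.92 0.268 -4.279
v -1.646 -0.008 -3.934
v -2.866 0.056 -2.916
v -3.14 0.332 -3.261
v -1.593 0.195 -3.882
v -2.812 0.258 -2.864
v -1.595 0.41 -3.899
v -2.815 0.474 -2.881
v -1.654 0.601 -3.981
v -2.874 0.665 -2.963
v -1.759 0.735 -4.115
v -2.979 0.798 -3.097
v -1.892 0.787 -4.278
v -3.112 0.851 -3.26
v -2.029 0.75 -4.44
v -3.249 0.814 -3.422
v -2.148 0.63 -4.575
v -3.368 0.694 -3.557
v -2.228 0.447 -4.658
v -3.447 0.511 -3.64
v -2.254 0.233 -4.676
v -3.473 0.297 -3.658
v -2.222 0.025 -4.626
v -3.442 0.089 -3.608
v -2.138 -0.141 -4.515
v -3.358 -0.077 -3.497
v -2.017 -0.236 -4.363
v -3.237 -0.172 -3.345
v -1.879 -0.244 -4.197
v -3.098 -0.18 -3.179
v -1.748 -0.163 -4.045
v -2.967 -0.099 -3.027
v -1.006 3.364 -3.362
v -0.524 2.88 -2.944
v -1.854 3.696 -1.998
v -0.338 3.29 -2.928
v -0.363 3.723 -3.049
v -0.592 4.043 -3.27
v -0.953 4.146 -3.52
v -1.33 4.002 -3.719
v -1.605 3.655 -3.805
v -1.689 3.215 -3.751
v -1.556 2.823 -3.572
v -1.248 2.602 -3.327
v -0.864 2.624 -3.093
f 1 12 6
f 1 6 2
f 1 2 8
f 1 8 11
f 1 11 12
f 2 6 10
f 6 12 5
f 12 11 3
f 11 8 7
f 8 2 9
f 4 10 5
f 4 5 3
f 4 3 7
f 4 7 9
f 4 9 10
f 5 10 6
f 3 5 12
f 7 3 11
f 9 7 8
f 10 9 2
f 14 13 17
f 14 17 15
f 15 17 18
f 15 18 16
f 17 13 19
f 17 19 18
f 18 19 20
f 18 20 16
f 19 13 21
f 19 21 20
f 20 21 22
f 20 22 16
f 21 13 23
f 21 23 22
f 22 23 24
f 22 24 16
f 23 13 25
f 23 25 24
f 24 25 26
f 24 26 16
f 25 13 27
f 25 27 26
f 26 27 28
f 26 28 16
f 27 13 29
f 27 29 28
f 28 29 30
f 28 30 16
f 29 13 31
f 29 31 30
f 30 31 32
f 30 32 16
f 31 13 33
f 31 33 32
f 32 33 34
f 32 34 16
f 33 13 35
f 33 35 34
f 34 35 36
f 34 36 16
f 35 13 37
f 35 37 36
f 36 37 38
f 36 38 16
f 37 13 39
f 37 39 38
f 38 39 40
f 38 40 16
f 39 13 41
f 39 41 40
f 40 41 42
f 40 42 16
f 41 13 43
f 41 43 42
f 42 43 44
f 42 44 16
f 43 13 14
f 43 14 44
f 44 14 15
f 44 15 16
f 46 45 48
f 46 48 47
f 48 45 49
f 48 49 47
f 49 45 50
f 49 50 47
f 50 45 51
f 50 51 47
f 51 45 52
f 51 52 47
f 52 45 53
f 52 53 47
f 53 45 54
f 53 54 47
f 54 45 55
f 54 55 47
f 55 45 56
f 55 56 47
f 56 45 57
f 56 57 47
f 57 45 46
f 57 46 47



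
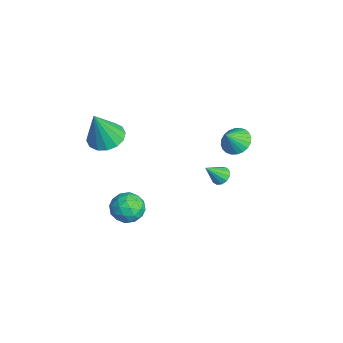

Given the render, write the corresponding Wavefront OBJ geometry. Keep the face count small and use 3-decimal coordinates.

v -0.473 -3.083 0.639
v 0.173 -3.598 0.369
v -0.187 -3.637 2.381
v 0.37 -3.204 0.462
v 0.34 -2.777 0.602
v 0.093 -2.432 0.753
v -0.306 -2.262 0.873
v -0.75 -2.311 0.93
v -1.12 -2.568 0.91
v -1.316 -2.962 0.816
v -1.287 -3.389 0.676
v -1.04 -3.734 0.525
v -0.64 -3.904 0.405
v -0.196 -3.855 0.348
v 2.14 -2.235 -1.692
v 2.763 -2.222 -1.175
v 2.377 -3.498 -1.945
v 3 -3.485 -1.428
v 2.242 -3.423 -1.15
v 2.096 -2.643 -0.994
v 3.044 -3.077 -2.126
v 2.898 -2.297 -1.97
v 3.322 -2.742 -1.444
v 2.826 -2.956 -0.84
v 2.314 -2.764 -2.28
v 1.818 -2.978 -1.676
v 2.431 -2.117 -1.411
v 2.709 -3.603 -1.709
v 2.264 -3.566 -1.545
v 2.63 -3.559 -1.242
v 2.039 -2.365 -1.304
v 2.405 -2.357 -1.001
v 2.099 -3.063 -0.986
v 2.735 -3.363 -2.119
v 3.101 -3.355 -1.816
v 2.51 -2.161 -1.878
v 2.876 -2.154 -1.575
v 3.041 -2.657 -2.134
v 3.126 -2.416 -1.265
v 3.265 -3.158 -1.414
v 3.291 -2.919 -1.825
v 3.205 -2.46 -1.733
v 2.834 -2.542 -0.911
v 2.973 -3.284 -1.06
v 2.528 -3.248 -0.896
v 2.442 -2.789 -0.804
v 3.163 -2.848 -1.069
v 2.167 -2.436 -2.06
v 2.306 -3.178 -2.209
v 2.698 -2.931 -2.316
v 2.612 -2.472 -2.224
v 1.875 -2.562 -1.706
v 2.014 -3.304 -1.855
v 1.935 -3.26 -1.387
v 1.849 -2.801 -1.295
v 1.977 -2.872 -2.051
v -0.361 2.657 -0.783
v 0.295 2.541 -1.104
v -0.059 2.083 0.043
v 0.347 2.782 -0.955
v 0.292 3.005 -0.78
v 0.137 3.175 -0.605
v -0.094 3.266 -0.457
v -0.365 3.264 -0.359
v -0.636 3.17 -0.325
v -0.865 2.998 -0.361
v -1.017 2.774 -0.461
v -1.07 2.532 -0.61
v -1.015 2.31 -0.785
v -0.86 2.14 -0.96
v -0.629 2.049 -1.108
v -0.358 2.051 -1.206
v -0.087 2.145 -1.24
v 0.142 2.317 -1.204
v -1.235 2.252 -3.906
v -0.919 1.98 -4.199
v -1.085 1.488 -3.034
v -0.756 2.171 -4.06
v -0.745 2.388 -3.872
v -0.89 2.562 -3.695
v -1.145 2.637 -3.585
v -1.428 2.59 -3.577
v -1.65 2.436 -3.674
v -1.741 2.223 -3.844
v -1.671 2.02 -4.035
v -1.463 1.89 -4.184
v -1.182 1.875 -4.246
f 2 1 4
f 2 4 3
f 4 1 5
f 4 5 3
f 5 1 6
f 5 6 3
f 6 1 7
f 6 7 3
f 7 1 8
f 7 8 3
f 8 1 9
f 8 9 3
f 9 1 10
f 9 10 3
f 10 1 11
f 10 11 3
f 11 1 12
f 11 12 3
f 12 1 13
f 12 13 3
f 13 1 14
f 13 14 3
f 14 1 2
f 14 2 3
f 15 52 31
f 52 26 55
f 31 55 20
f 52 55 31
f 15 31 27
f 31 20 32
f 27 32 16
f 31 32 27
f 15 27 36
f 27 16 37
f 36 37 22
f 27 37 36
f 15 36 48
f 36 22 51
f 48 51 25
f 36 51 48
f 15 48 52
f 48 25 56
f 52 56 26
f 48 56 52
f 16 32 43
f 32 20 46
f 43 46 24
f 32 46 43
f 20 55 33
f 55 26 54
f 33 54 19
f 55 54 33
f 26 56 53
f 56 25 49
f 53 49 17
f 56 49 53
f 25 51 50
f 51 22 38
f 50 38 21
f 51 38 50
f 22 37 42
f 37 16 39
f 42 39 23
f 37 39 42
f 18 44 30
f 44 24 45
f 30 45 19
f 44 45 30
f 18 30 28
f 30 19 29
f 28 29 17
f 30 29 28
f 18 28 35
f 28 17 34
f 35 34 21
f 28 34 35
f 18 35 40
f 35 21 41
f 40 41 23
f 35 41 40
f 18 40 44
f 40 23 47
f 44 47 24
f 40 47 44
f 19 45 33
f 45 24 46
f 33 46 20
f 45 46 33
f 17 29 53
f 29 19 54
f 53 54 26
f 29 54 53
f 21 34 50
f 34 17 49
f 50 49 25
f 34 49 50
f 23 41 42
f 41 21 38
f 42 38 22
f 41 38 42
f 24 47 43
f 47 23 39
f 43 39 16
f 47 39 43
f 58 57 60
f 58 60 59
f 60 57 61
f 60 61 59
f 61 57 62
f 61 62 59
f 62 57 63
f 62 63 59
f 63 57 64
f 63 64 59
f 64 57 65
f 64 65 59
f 65 57 66
f 65 66 59
f 66 57 67
f 66 67 59
f 67 57 68
f 67 68 59
f 68 57 69
f 68 69 59
f 69 57 70
f 69 70 59
f 70 57 71
f 70 71 59
f 71 57 72
f 71 72 59
f 72 57 73
f 72 73 59
f 73 57 74
f 73 74 59
f 74 57 58
f 74 58 59
f 76 75 78
f 76 78 77
f 78 75 79
f 78 79 77
f 79 75 80
f 79 80 77
f 80 75 81
f 80 81 77
f 81 75 82
f 81 82 77
f 82 75 83
f 82 83 77
f 83 75 84
f 83 84 77
f 84 75 85
f 84 85 77
f 85 75 86
f 85 86 77
f 86 75 87
f 86 87 77
f 87 75 76
f 87 76 77



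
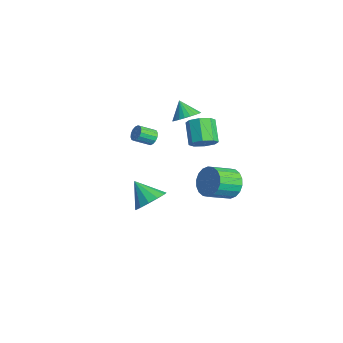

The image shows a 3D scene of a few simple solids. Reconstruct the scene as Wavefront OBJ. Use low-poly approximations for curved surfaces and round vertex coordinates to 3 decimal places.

v -2.404 1.376 0.53
v -1.764 1.307 1.037
v -3.116 1.244 1.41
v -1.814 1.623 1.043
v -1.955 1.901 0.971
v -2.164 2.099 0.831
v -2.409 2.187 0.646
v -2.654 2.152 0.443
v -2.861 1.998 0.253
v -2.998 1.75 0.106
v -3.045 1.444 0.022
v -2.994 1.129 0.016
v -2.853 0.85 0.088
v -2.645 0.652 0.228
v -2.399 0.564 0.413
v -2.154 0.599 0.616
v -1.948 0.753 0.806
v -1.81 1.001 0.954
v -3.329 2.783 -2.731
v -2.877 2.521 -2.099
v -4.039 2.835 -1.137
v -4.491 3.097 -1.769
v -2.803 3.134 -2.209
v -3.964 3.448 -1.248
v -3.037 3.542 -2.625
v -4.199 3.856 -1.664
v -3.442 3.505 -3.103
v -4.604 3.819 -2.142
v -3.781 3.045 -3.363
v -4.943 3.359 -2.401
v -3.856 2.432 -3.252
v -5.017 2.746 -2.291
v -3.621 2.024 -2.836
v -4.783 2.338 -1.875
v -3.216 2.061 -2.358
v -4.378 2.375 -1.397
v -2.163 -0.699 -0.35
v -1.962 -0.474 0.062
v -2.077 -1.356 0.601
v -2.277 -1.581 0.19
v -2.222 -0.429 0.079
v -2.336 -1.311 0.618
v -2.466 -0.457 -0.018
v -2.58 -1.339 0.521
v -2.628 -0.55 -0.204
v -2.743 -1.432 0.335
v -2.666 -0.683 -0.43
v -2.781 -1.564 0.11
v -2.569 -0.82 -0.633
v -2.684 -1.702 -0.094
v -2.363 -0.924 -0.761
v -2.478 -1.806 -0.222
v -2.104 -0.969 -0.778
v -2.218 -1.851 -0.239
v -1.86 -0.941 -0.681
v -1.974 -1.823 -0.142
v -1.697 -0.848 -0.495
v -1.812 -1.73 0.044
v -1.659 -0.716 -0.27
v -1.774 -1.597 0.27
v -1.756 -0.578 -0.066
v -1.871 -1.46 0.473
v 3.092 -2.955 -0.877
v 3.456 -2.363 -0.23
v 2.088 -3.425 0.117
v 3.074 -2.089 -0.486
v 2.698 -2.091 -0.867
v 2.447 -2.367 -1.251
v 2.401 -2.829 -1.517
v 2.574 -3.332 -1.579
v 2.912 -3.715 -1.418
v 3.307 -3.856 -1.086
v 3.634 -3.712 -0.688
v 3.789 -3.327 -0.349
v 3.723 -2.824 -0.179
v -0.65 3.172 -4.25
v 0.254 3.092 -4.62
v 0.434 1.708 -3.88
v -0.47 1.788 -3.51
v 0.321 3.302 -4.244
v 0.502 1.918 -3.503
v 0.196 3.487 -3.869
v 0.377 2.103 -3.128
v -0.097 3.609 -3.57
v 0.084 2.225 -2.829
v -0.499 3.644 -3.405
v -0.318 2.26 -2.664
v -0.932 3.586 -3.408
v -0.751 2.202 -2.667
v -1.308 3.446 -3.578
v -1.127 2.062 -2.837
v -1.554 3.252 -3.88
v -1.374 1.868 -3.14
v -1.622 3.042 -4.257
v -1.441 1.658 -3.516
v -1.497 2.857 -4.632
v -1.316 1.473 -3.891
v -1.204 2.735 -4.931
v -1.023 1.351 -4.19
v -0.802 2.7 -5.096
v -0.621 1.316 -4.355
v -0.369 2.758 -5.093
v -0.188 1.374 -4.352
v 0.007 2.898 -4.923
v 0.188 1.514 -4.182
f 2 1 4
f 2 4 3
f 4 1 5
f 4 5 3
f 5 1 6
f 5 6 3
f 6 1 7
f 6 7 3
f 7 1 8
f 7 8 3
f 8 1 9
f 8 9 3
f 9 1 10
f 9 10 3
f 10 1 11
f 10 11 3
f 11 1 12
f 11 12 3
f 12 1 13
f 12 13 3
f 13 1 14
f 13 14 3
f 14 1 15
f 14 15 3
f 15 1 16
f 15 16 3
f 16 1 17
f 16 17 3
f 17 1 18
f 17 18 3
f 18 1 2
f 18 2 3
f 20 19 23
f 20 23 21
f 21 23 24
f 21 24 22
f 23 19 25
f 23 25 24
f 24 25 26
f 24 26 22
f 25 19 27
f 25 27 26
f 26 27 28
f 26 28 22
f 27 19 29
f 27 29 28
f 28 29 30
f 28 30 22
f 29 19 31
f 29 31 30
f 30 31 32
f 30 32 22
f 31 19 33
f 31 33 32
f 32 33 34
f 32 34 22
f 33 19 35
f 33 35 34
f 34 35 36
f 34 36 22
f 35 19 20
f 35 20 36
f 36 20 21
f 36 21 22
f 38 37 41
f 38 41 39
f 39 41 42
f 39 42 40
f 41 37 43
f 41 43 42
f 42 43 44
f 42 44 40
f 43 37 45
f 43 45 44
f 44 45 46
f 44 46 40
f 45 37 47
f 45 47 46
f 46 47 48
f 46 48 40
f 47 37 49
f 47 49 48
f 48 49 50
f 48 50 40
f 49 37 51
f 49 51 50
f 50 51 52
f 50 52 40
f 51 37 53
f 51 53 52
f 52 53 54
f 52 54 40
f 53 37 55
f 53 55 54
f 54 55 56
f 54 56 40
f 55 37 57
f 55 57 56
f 56 57 58
f 56 58 40
f 57 37 59
f 57 59 58
f 58 59 60
f 58 60 40
f 59 37 61
f 59 61 60
f 60 61 62
f 60 62 40
f 61 37 38
f 61 38 62
f 62 38 39
f 62 39 40
f 64 63 66
f 64 66 65
f 66 63 67
f 66 67 65
f 67 63 68
f 67 68 65
f 68 63 69
f 68 69 65
f 69 63 70
f 69 70 65
f 70 63 71
f 70 71 65
f 71 63 72
f 71 72 65
f 72 63 73
f 72 73 65
f 73 63 74
f 73 74 65
f 74 63 75
f 74 75 65
f 75 63 64
f 75 64 65
f 77 76 80
f 77 80 78
f 78 80 81
f 78 81 79
f 80 76 82
f 80 82 81
f 81 82 83
f 81 83 79
f 82 76 84
f 82 84 83
f 83 84 85
f 83 85 79
f 84 76 86
f 84 86 85
f 85 86 87
f 85 87 79
f 86 76 88
f 86 88 87
f 87 88 89
f 87 89 79
f 88 76 90
f 88 90 89
f 89 90 91
f 89 91 79
f 90 76 92
f 90 92 91
f 91 92 93
f 91 93 79
f 92 76 94
f 92 94 93
f 93 94 95
f 93 95 79
f 94 76 96
f 94 96 95
f 95 96 97
f 95 97 79
f 96 76 98
f 96 98 97
f 97 98 99
f 97 99 79
f 98 76 100
f 98 100 99
f 99 100 101
f 99 101 79
f 100 76 102
f 100 102 101
f 101 102 103
f 101 103 79
f 102 76 104
f 102 104 103
f 103 104 105
f 103 105 79
f 104 76 77
f 104 77 105
f 105 77 78
f 105 78 79

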